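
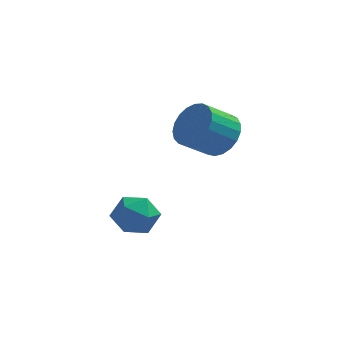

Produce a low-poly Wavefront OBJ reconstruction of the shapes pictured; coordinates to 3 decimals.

v 0.687 -1.565 -2.159
v 1.468 -1.348 -1.67
v 1.032 -3.052 -2.05
v 1.813 -2.835 -1.561
v 0.96 -2.704 -1.173
v 0.746 -1.785 -1.24
v 1.754 -2.615 -2.48
v 1.54 -1.696 -2.547
v 2.127 -1.997 -1.868
v 1.636 -2.052 -1.061
v 0.864 -2.348 -2.659
v 0.373 -2.403 -1.852
v 4.043 -0.735 1.548
v 4.73 -0.861 2.22
v 3.805 -1.511 3.045
v 3.117 -1.385 2.372
v 4.574 -0.504 2.326
v 3.648 -1.155 3.15
v 4.326 -0.188 2.297
v 3.4 -0.838 3.122
v 4.029 0.034 2.139
v 3.103 -0.616 2.963
v 3.734 0.123 1.878
v 2.808 -0.527 2.703
v 3.492 0.064 1.56
v 2.567 -0.587 2.385
v 3.346 -0.133 1.24
v 2.421 -0.784 2.065
v 3.321 -0.435 0.974
v 2.395 -1.086 1.798
v 3.42 -0.788 0.806
v 2.494 -1.439 1.631
v 3.627 -1.132 0.767
v 2.701 -1.783 1.592
v 3.905 -1.408 0.863
v 2.98 -2.058 1.687
v 4.208 -1.567 1.077
v 3.282 -2.217 1.901
v 4.482 -1.582 1.372
v 3.556 -2.232 2.197
v 4.68 -1.45 1.698
v 3.755 -2.101 2.523
v 4.768 -1.195 1.998
v 3.842 -1.846 2.823
f 1 12 6
f 1 6 2
f 1 2 8
f 1 8 11
f 1 11 12
f 2 6 10
f 6 12 5
f 12 11 3
f 11 8 7
f 8 2 9
f 4 10 5
f 4 5 3
f 4 3 7
f 4 7 9
f 4 9 10
f 5 10 6
f 3 5 12
f 7 3 11
f 9 7 8
f 10 9 2
f 14 13 17
f 14 17 15
f 15 17 18
f 15 18 16
f 17 13 19
f 17 19 18
f 18 19 20
f 18 20 16
f 19 13 21
f 19 21 20
f 20 21 22
f 20 22 16
f 21 13 23
f 21 23 22
f 22 23 24
f 22 24 16
f 23 13 25
f 23 25 24
f 24 25 26
f 24 26 16
f 25 13 27
f 25 27 26
f 26 27 28
f 26 28 16
f 27 13 29
f 27 29 28
f 28 29 30
f 28 30 16
f 29 13 31
f 29 31 30
f 30 31 32
f 30 32 16
f 31 13 33
f 31 33 32
f 32 33 34
f 32 34 16
f 33 13 35
f 33 35 34
f 34 35 36
f 34 36 16
f 35 13 37
f 35 37 36
f 36 37 38
f 36 38 16
f 37 13 39
f 37 39 38
f 38 39 40
f 38 40 16
f 39 13 41
f 39 41 40
f 40 41 42
f 40 42 16
f 41 13 43
f 41 43 42
f 42 43 44
f 42 44 16
f 43 13 14
f 43 14 44
f 44 14 15
f 44 15 16



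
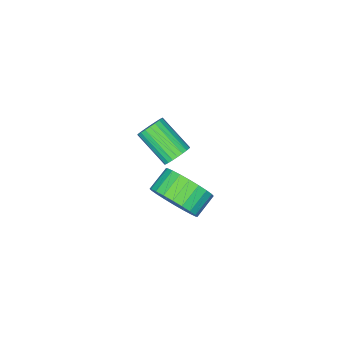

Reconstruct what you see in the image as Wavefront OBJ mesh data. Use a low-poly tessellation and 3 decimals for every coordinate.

v 1.774 3.265 2.233
v 2.329 3.39 2.345
v 2.441 2.081 3.258
v 1.886 1.955 3.147
v 2.225 3.499 2.514
v 2.336 2.19 3.427
v 2.052 3.572 2.64
v 2.163 2.263 3.553
v 1.836 3.598 2.704
v 1.948 2.289 3.617
v 1.611 3.574 2.696
v 1.723 2.265 3.61
v 1.411 3.502 2.618
v 1.523 2.193 3.532
v 1.266 3.394 2.482
v 1.378 2.085 3.395
v 1.199 3.267 2.307
v 1.31 1.958 3.22
v 1.219 3.139 2.122
v 1.331 1.83 3.035
v 1.324 3.03 1.953
v 1.435 1.721 2.866
v 1.497 2.957 1.827
v 1.608 1.648 2.74
v 1.712 2.931 1.763
v 1.824 1.622 2.676
v 1.937 2.955 1.77
v 2.049 1.646 2.684
v 2.137 3.027 1.848
v 2.249 1.718 2.762
v 2.282 3.135 1.985
v 2.394 1.826 2.898
v 2.35 3.262 2.16
v 2.461 1.953 3.073
v 1.352 2.618 -1.639
v 1.881 2.235 -0.778
v 0.937 2.14 -0.241
v 0.408 2.522 -1.101
v 1.884 2.649 -0.699
v 0.94 2.554 -0.162
v 1.806 3.058 -0.764
v 0.862 2.963 -0.226
v 1.659 3.4 -0.961
v 0.716 3.305 -0.424
v 1.465 3.623 -1.262
v 0.522 3.528 -0.724
v 1.254 3.693 -1.62
v 0.311 3.598 -1.082
v 1.058 3.599 -1.981
v 0.115 3.504 -1.443
v 0.907 3.356 -2.29
v -0.037 3.261 -1.752
v 0.823 3 -2.499
v -0.121 2.905 -1.962
v 0.82 2.586 -2.578
v -0.124 2.491 -2.041
v 0.898 2.177 -2.514
v -0.046 2.082 -1.976
v 1.044 1.835 -2.316
v 0.101 1.74 -1.779
v 1.238 1.612 -2.016
v 0.295 1.517 -1.478
v 1.449 1.542 -1.658
v 0.506 1.447 -1.12
v 1.645 1.636 -1.297
v 0.702 1.541 -0.759
v 1.797 1.879 -0.988
v 0.853 1.784 -0.45
f 2 1 5
f 2 5 3
f 3 5 6
f 3 6 4
f 5 1 7
f 5 7 6
f 6 7 8
f 6 8 4
f 7 1 9
f 7 9 8
f 8 9 10
f 8 10 4
f 9 1 11
f 9 11 10
f 10 11 12
f 10 12 4
f 11 1 13
f 11 13 12
f 12 13 14
f 12 14 4
f 13 1 15
f 13 15 14
f 14 15 16
f 14 16 4
f 15 1 17
f 15 17 16
f 16 17 18
f 16 18 4
f 17 1 19
f 17 19 18
f 18 19 20
f 18 20 4
f 19 1 21
f 19 21 20
f 20 21 22
f 20 22 4
f 21 1 23
f 21 23 22
f 22 23 24
f 22 24 4
f 23 1 25
f 23 25 24
f 24 25 26
f 24 26 4
f 25 1 27
f 25 27 26
f 26 27 28
f 26 28 4
f 27 1 29
f 27 29 28
f 28 29 30
f 28 30 4
f 29 1 31
f 29 31 30
f 30 31 32
f 30 32 4
f 31 1 33
f 31 33 32
f 32 33 34
f 32 34 4
f 33 1 2
f 33 2 34
f 34 2 3
f 34 3 4
f 36 35 39
f 36 39 37
f 37 39 40
f 37 40 38
f 39 35 41
f 39 41 40
f 40 41 42
f 40 42 38
f 41 35 43
f 41 43 42
f 42 43 44
f 42 44 38
f 43 35 45
f 43 45 44
f 44 45 46
f 44 46 38
f 45 35 47
f 45 47 46
f 46 47 48
f 46 48 38
f 47 35 49
f 47 49 48
f 48 49 50
f 48 50 38
f 49 35 51
f 49 51 50
f 50 51 52
f 50 52 38
f 51 35 53
f 51 53 52
f 52 53 54
f 52 54 38
f 53 35 55
f 53 55 54
f 54 55 56
f 54 56 38
f 55 35 57
f 55 57 56
f 56 57 58
f 56 58 38
f 57 35 59
f 57 59 58
f 58 59 60
f 58 60 38
f 59 35 61
f 59 61 60
f 60 61 62
f 60 62 38
f 61 35 63
f 61 63 62
f 62 63 64
f 62 64 38
f 63 35 65
f 63 65 64
f 64 65 66
f 64 66 38
f 65 35 67
f 65 67 66
f 66 67 68
f 66 68 38
f 67 35 36
f 67 36 68
f 68 36 37
f 68 37 38



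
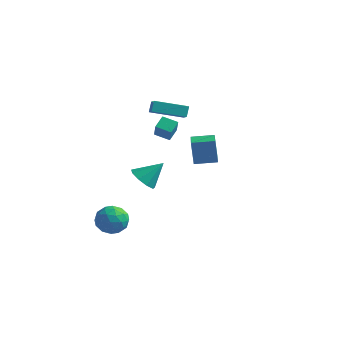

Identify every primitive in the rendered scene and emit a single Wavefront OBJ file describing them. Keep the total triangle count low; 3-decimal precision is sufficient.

v -1.649 1.896 0.86
v -1.672 2.743 1.333
v -0.675 2.093 0.554
v -0.697 2.94 1.027
v -1.203 1.32 1.913
v -1.225 2.167 2.386
v -0.228 1.517 1.607
v -0.251 2.364 2.08
v 3.831 -2.737 2.116
v 3.562 -2.606 3.678
v 3.151 -1.613 1.905
v 2.883 -1.482 3.467
v 4.977 -2.018 2.253
v 4.709 -1.887 3.815
v 4.298 -0.894 2.042
v 4.029 -0.763 3.604
v -1.567 0.455 -2.307
v -0.708 0.216 -2.759
v -0.673 1.365 -1.093
v -0.953 0.8 -3.017
v -1.486 1.223 -2.942
v -2.056 1.287 -2.57
v -2.397 0.961 -2.074
v -2.35 0.399 -1.688
v -1.936 -0.137 -1.59
v -1.35 -0.396 -1.828
v -0.865 -0.257 -2.29
v -1.96 -3.632 -3.159
v -1.203 -2.869 -3.292
v -0.777 -4.871 -3.528
v -0.02 -4.108 -3.661
v -0.418 -4.309 -2.674
v -1.15 -3.544 -2.446
v -0.83 -4.196 -4.374
v -1.562 -3.431 -4.146
v -0.505 -3.218 -4.043
v -0.25 -3.288 -2.992
v -1.73 -4.452 -3.828
v -1.475 -4.522 -2.777
v -1.685 -3.142 -3.193
v -0.295 -4.598 -3.627
v -0.529 -4.717 -3.047
v -0.084 -4.268 -3.125
v -1.654 -3.538 -2.696
v -1.209 -3.09 -2.774
v -0.748 -3.936 -2.411
v -0.771 -4.65 -4.046
v -0.326 -4.202 -4.124
v -1.896 -3.472 -3.695
v -1.451 -3.023 -3.773
v -1.232 -3.804 -4.409
v -0.83 -2.898 -3.712
v -0.135 -3.627 -3.929
v -0.611 -3.679 -4.348
v -1.041 -3.228 -4.214
v -0.68 -2.94 -3.095
v 0.015 -3.668 -3.312
v -0.219 -3.786 -2.732
v -0.649 -3.336 -2.598
v -0.27 -3.145 -3.536
v -1.995 -4.072 -3.508
v -1.3 -4.8 -3.725
v -1.331 -4.404 -4.222
v -1.761 -3.954 -4.088
v -1.845 -4.113 -2.891
v -1.15 -4.842 -3.108
v -0.939 -4.512 -2.606
v -1.369 -4.061 -2.472
v -1.71 -4.595 -3.284
v -2.89 3.303 1.82
v -2.329 2.714 2.292
v -2.989 3.752 2.499
v -2.428 3.163 2.97
v -1.152 4.517 1.27
v -0.591 3.928 1.741
v -1.251 4.966 1.948
v -0.69 4.377 2.42
f 2 4 1
f 5 2 1
f 1 4 3
f 3 5 1
f 2 8 4
f 6 2 5
f 6 8 2
f 4 8 3
f 7 5 3
f 3 8 7
f 7 6 5
f 8 6 7
f 10 12 9
f 13 10 9
f 9 12 11
f 11 13 9
f 10 16 12
f 14 10 13
f 14 16 10
f 12 16 11
f 15 13 11
f 11 16 15
f 15 14 13
f 16 14 15
f 18 17 20
f 18 20 19
f 20 17 21
f 20 21 19
f 21 17 22
f 21 22 19
f 22 17 23
f 22 23 19
f 23 17 24
f 23 24 19
f 24 17 25
f 24 25 19
f 25 17 26
f 25 26 19
f 26 17 27
f 26 27 19
f 27 17 18
f 27 18 19
f 28 65 44
f 65 39 68
f 44 68 33
f 65 68 44
f 28 44 40
f 44 33 45
f 40 45 29
f 44 45 40
f 28 40 49
f 40 29 50
f 49 50 35
f 40 50 49
f 28 49 61
f 49 35 64
f 61 64 38
f 49 64 61
f 28 61 65
f 61 38 69
f 65 69 39
f 61 69 65
f 29 45 56
f 45 33 59
f 56 59 37
f 45 59 56
f 33 68 46
f 68 39 67
f 46 67 32
f 68 67 46
f 39 69 66
f 69 38 62
f 66 62 30
f 69 62 66
f 38 64 63
f 64 35 51
f 63 51 34
f 64 51 63
f 35 50 55
f 50 29 52
f 55 52 36
f 50 52 55
f 31 57 43
f 57 37 58
f 43 58 32
f 57 58 43
f 31 43 41
f 43 32 42
f 41 42 30
f 43 42 41
f 31 41 48
f 41 30 47
f 48 47 34
f 41 47 48
f 31 48 53
f 48 34 54
f 53 54 36
f 48 54 53
f 31 53 57
f 53 36 60
f 57 60 37
f 53 60 57
f 32 58 46
f 58 37 59
f 46 59 33
f 58 59 46
f 30 42 66
f 42 32 67
f 66 67 39
f 42 67 66
f 34 47 63
f 47 30 62
f 63 62 38
f 47 62 63
f 36 54 55
f 54 34 51
f 55 51 35
f 54 51 55
f 37 60 56
f 60 36 52
f 56 52 29
f 60 52 56
f 71 73 70
f 74 71 70
f 70 73 72
f 72 74 70
f 71 77 73
f 75 71 74
f 75 77 71
f 73 77 72
f 76 74 72
f 72 77 76
f 76 75 74
f 77 75 76



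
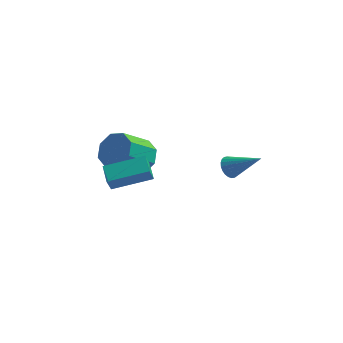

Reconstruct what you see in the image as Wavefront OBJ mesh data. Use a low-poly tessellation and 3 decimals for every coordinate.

v -1.881 -2.381 2.718
v -2.02 -2.701 3.471
v -2.193 -1.487 3.04
v -2.332 -1.807 3.793
v -0.048 -1.933 3.247
v -0.187 -2.253 4
v -0.36 -1.039 3.569
v -0.499 -1.359 4.322
v -1.295 2.481 1.129
v -0.956 3.065 1.906
v -2.006 2.104 3.088
v -2.345 1.519 2.311
v -1.605 3.359 1.569
v -2.655 2.398 2.75
v -2.072 3.138 0.974
v -3.122 2.177 2.155
v -2.085 2.532 0.47
v -3.134 1.571 1.651
v -1.634 1.896 0.352
v -2.684 0.935 1.534
v -0.985 1.602 0.69
v -2.035 0.641 1.871
v -0.518 1.823 1.285
v -1.568 0.862 2.466
v -0.506 2.429 1.789
v -1.555 1.468 2.97
v 2.997 1.429 1.665
v 3.359 1.374 1.165
v 4.463 0.991 2.775
v 3.388 1.608 1.219
v 3.358 1.815 1.341
v 3.273 1.963 1.512
v 3.145 2.03 1.706
v 2.996 2.005 1.895
v 2.846 1.893 2.048
v 2.719 1.71 2.143
v 2.635 1.485 2.166
v 2.606 1.251 2.112
v 2.636 1.044 1.99
v 2.721 0.896 1.819
v 2.848 0.829 1.624
v 2.998 0.853 1.436
v 3.148 0.965 1.283
v 3.274 1.148 1.187
f 2 4 1
f 5 2 1
f 1 4 3
f 3 5 1
f 2 8 4
f 6 2 5
f 6 8 2
f 4 8 3
f 7 5 3
f 3 8 7
f 7 6 5
f 8 6 7
f 10 9 13
f 10 13 11
f 11 13 14
f 11 14 12
f 13 9 15
f 13 15 14
f 14 15 16
f 14 16 12
f 15 9 17
f 15 17 16
f 16 17 18
f 16 18 12
f 17 9 19
f 17 19 18
f 18 19 20
f 18 20 12
f 19 9 21
f 19 21 20
f 20 21 22
f 20 22 12
f 21 9 23
f 21 23 22
f 22 23 24
f 22 24 12
f 23 9 25
f 23 25 24
f 24 25 26
f 24 26 12
f 25 9 10
f 25 10 26
f 26 10 11
f 26 11 12
f 28 27 30
f 28 30 29
f 30 27 31
f 30 31 29
f 31 27 32
f 31 32 29
f 32 27 33
f 32 33 29
f 33 27 34
f 33 34 29
f 34 27 35
f 34 35 29
f 35 27 36
f 35 36 29
f 36 27 37
f 36 37 29
f 37 27 38
f 37 38 29
f 38 27 39
f 38 39 29
f 39 27 40
f 39 40 29
f 40 27 41
f 40 41 29
f 41 27 42
f 41 42 29
f 42 27 43
f 42 43 29
f 43 27 44
f 43 44 29
f 44 27 28
f 44 28 29



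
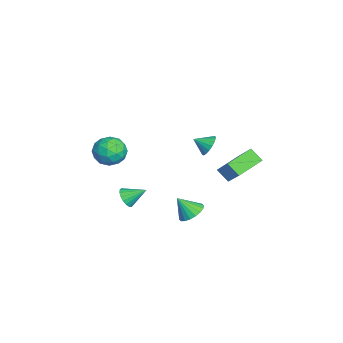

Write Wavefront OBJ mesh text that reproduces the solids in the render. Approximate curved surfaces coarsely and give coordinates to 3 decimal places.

v 3.434 1.028 -0.748
v 3.929 0.431 -1.119
v 3.286 0.212 0.368
v 4.183 0.645 -0.928
v 4.288 0.936 -0.702
v 4.223 1.244 -0.485
v 4.003 1.51 -0.32
v 3.67 1.68 -0.24
v 3.29 1.721 -0.26
v 2.938 1.625 -0.377
v 2.685 1.41 -0.567
v 2.58 1.12 -0.793
v 2.644 0.811 -1.011
v 2.865 0.546 -1.176
v 3.198 0.375 -1.256
v 3.578 0.334 -1.236
v 0.426 -2.646 2.36
v 1.231 -2.774 3.073
v 0.249 -4.386 2.247
v 1.054 -4.514 2.96
v 0.106 -4.101 3.282
v 0.215 -3.026 3.352
v 1.265 -4.134 1.968
v 1.374 -3.059 2.038
v 1.749 -3.694 2.831
v 1.033 -3.674 3.643
v 0.447 -3.486 1.677
v -0.269 -3.466 2.489
v 0.844 -2.557 2.727
v 0.636 -4.603 2.593
v 0.079 -4.36 2.783
v 0.552 -4.435 3.202
v 0.247 -2.706 2.89
v 0.72 -2.781 3.31
v 0.059 -3.561 3.432
v 0.76 -4.379 2.01
v 1.233 -4.454 2.43
v 0.928 -2.725 2.118
v 1.401 -2.8 2.537
v 1.421 -3.599 1.888
v 1.622 -3.173 3.004
v 1.518 -4.196 2.937
v 1.642 -3.972 2.354
v 1.706 -3.34 2.395
v 1.201 -3.162 3.481
v 1.097 -4.184 3.414
v 0.539 -3.942 3.603
v 0.604 -3.31 3.644
v 1.505 -3.702 3.338
v 0.383 -2.976 1.906
v 0.279 -3.998 1.839
v 0.876 -3.85 1.676
v 0.941 -3.218 1.717
v -0.038 -2.964 2.383
v -0.142 -3.987 2.316
v -0.226 -3.82 2.925
v -0.162 -3.188 2.966
v -0.025 -3.458 1.982
v -2.149 2.189 1.147
v -1.881 1.802 0.513
v -2.231 1.271 1.673
v -1.586 1.877 0.69
v -1.403 2.013 0.957
v -1.368 2.185 1.262
v -1.487 2.357 1.544
v -1.738 2.496 1.748
v -2.07 2.574 1.833
v -2.418 2.576 1.782
v -2.713 2.501 1.605
v -2.896 2.364 1.338
v -2.931 2.192 1.033
v -2.812 2.02 0.751
v -2.561 1.881 0.547
v -2.229 1.803 0.462
v 2.928 -2.637 0.197
v 3.411 -2.943 0.618
v 3.032 -1.503 0.903
v 3.588 -2.817 0.388
v 3.634 -2.655 0.121
v 3.54 -2.489 -0.131
v 3.325 -2.353 -0.318
v 3.031 -2.273 -0.404
v 2.717 -2.265 -0.37
v 2.445 -2.331 -0.224
v 2.268 -2.457 0.006
v 2.222 -2.62 0.273
v 2.316 -2.785 0.525
v 2.531 -2.921 0.712
v 2.825 -3.001 0.798
v 3.139 -3.009 0.764
v 1.739 2.507 1.665
v 3.196 3.034 3.17
v 0.697 3.86 2.201
v 2.154 4.387 3.706
v 2.206 3.133 0.994
v 3.663 3.66 2.499
v 1.164 4.486 1.53
v 2.621 5.013 3.035
f 2 1 4
f 2 4 3
f 4 1 5
f 4 5 3
f 5 1 6
f 5 6 3
f 6 1 7
f 6 7 3
f 7 1 8
f 7 8 3
f 8 1 9
f 8 9 3
f 9 1 10
f 9 10 3
f 10 1 11
f 10 11 3
f 11 1 12
f 11 12 3
f 12 1 13
f 12 13 3
f 13 1 14
f 13 14 3
f 14 1 15
f 14 15 3
f 15 1 16
f 15 16 3
f 16 1 2
f 16 2 3
f 17 54 33
f 54 28 57
f 33 57 22
f 54 57 33
f 17 33 29
f 33 22 34
f 29 34 18
f 33 34 29
f 17 29 38
f 29 18 39
f 38 39 24
f 29 39 38
f 17 38 50
f 38 24 53
f 50 53 27
f 38 53 50
f 17 50 54
f 50 27 58
f 54 58 28
f 50 58 54
f 18 34 45
f 34 22 48
f 45 48 26
f 34 48 45
f 22 57 35
f 57 28 56
f 35 56 21
f 57 56 35
f 28 58 55
f 58 27 51
f 55 51 19
f 58 51 55
f 27 53 52
f 53 24 40
f 52 40 23
f 53 40 52
f 24 39 44
f 39 18 41
f 44 41 25
f 39 41 44
f 20 46 32
f 46 26 47
f 32 47 21
f 46 47 32
f 20 32 30
f 32 21 31
f 30 31 19
f 32 31 30
f 20 30 37
f 30 19 36
f 37 36 23
f 30 36 37
f 20 37 42
f 37 23 43
f 42 43 25
f 37 43 42
f 20 42 46
f 42 25 49
f 46 49 26
f 42 49 46
f 21 47 35
f 47 26 48
f 35 48 22
f 47 48 35
f 19 31 55
f 31 21 56
f 55 56 28
f 31 56 55
f 23 36 52
f 36 19 51
f 52 51 27
f 36 51 52
f 25 43 44
f 43 23 40
f 44 40 24
f 43 40 44
f 26 49 45
f 49 25 41
f 45 41 18
f 49 41 45
f 60 59 62
f 60 62 61
f 62 59 63
f 62 63 61
f 63 59 64
f 63 64 61
f 64 59 65
f 64 65 61
f 65 59 66
f 65 66 61
f 66 59 67
f 66 67 61
f 67 59 68
f 67 68 61
f 68 59 69
f 68 69 61
f 69 59 70
f 69 70 61
f 70 59 71
f 70 71 61
f 71 59 72
f 71 72 61
f 72 59 73
f 72 73 61
f 73 59 74
f 73 74 61
f 74 59 60
f 74 60 61
f 76 75 78
f 76 78 77
f 78 75 79
f 78 79 77
f 79 75 80
f 79 80 77
f 80 75 81
f 80 81 77
f 81 75 82
f 81 82 77
f 82 75 83
f 82 83 77
f 83 75 84
f 83 84 77
f 84 75 85
f 84 85 77
f 85 75 86
f 85 86 77
f 86 75 87
f 86 87 77
f 87 75 88
f 87 88 77
f 88 75 89
f 88 89 77
f 89 75 90
f 89 90 77
f 90 75 76
f 90 76 77
f 92 94 91
f 95 92 91
f 91 94 93
f 93 95 91
f 92 98 94
f 96 92 95
f 96 98 92
f 94 98 93
f 97 95 93
f 93 98 97
f 97 96 95
f 98 96 97



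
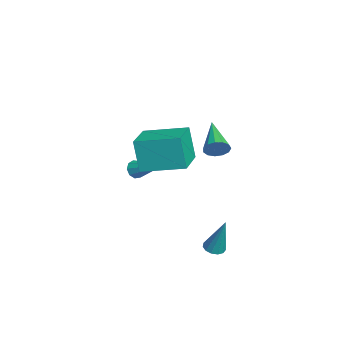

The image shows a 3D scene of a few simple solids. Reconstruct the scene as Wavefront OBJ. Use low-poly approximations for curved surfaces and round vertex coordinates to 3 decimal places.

v -1.678 -0.448 -1.935
v -2.1 -0.683 -0.243
v -1.068 1.557 -1.505
v -1.491 1.323 0.187
v 0.151 -1.083 -1.567
v -0.272 -1.317 0.125
v 0.76 0.923 -1.137
v 0.338 0.688 0.555
v 2.995 1.853 -4.866
v 3.47 1.653 -4.936
v 3.445 2.267 -3.014
v 3.489 1.937 -5.005
v 3.352 2.195 -5.029
v 3.101 2.344 -5.001
v 2.817 2.337 -4.931
v 2.589 2.177 -4.84
v 2.49 1.914 -4.757
v 2.552 1.631 -4.709
v 2.754 1.419 -4.711
v 3.033 1.345 -4.762
v 3.3 1.432 -4.846
v -3.016 -0.96 -3.293
v -2.76 -1.377 -3.089
v -1.764 0.3 -2.287
v -2.607 -1.278 -3.403
v -2.645 -1.031 -3.665
v -2.857 -0.75 -3.753
v -3.143 -0.567 -3.625
v -3.37 -0.568 -3.342
v -3.43 -0.752 -3.036
v -3.297 -1.033 -2.85
v -3.032 -1.28 -2.871
v 3.636 1.83 1.672
v 3.851 2.047 2.189
v 1.944 1.85 2.368
v 3.775 2.315 1.997
v 3.656 2.429 1.702
v 3.53 2.353 1.398
v 3.437 2.111 1.181
v 3.408 1.78 1.119
v 3.452 1.464 1.234
v 3.554 1.265 1.487
v 3.682 1.245 1.799
v 3.795 1.411 2.071
v 3.859 1.71 2.216
f 2 4 1
f 5 2 1
f 1 4 3
f 3 5 1
f 2 8 4
f 6 2 5
f 6 8 2
f 4 8 3
f 7 5 3
f 3 8 7
f 7 6 5
f 8 6 7
f 10 9 12
f 10 12 11
f 12 9 13
f 12 13 11
f 13 9 14
f 13 14 11
f 14 9 15
f 14 15 11
f 15 9 16
f 15 16 11
f 16 9 17
f 16 17 11
f 17 9 18
f 17 18 11
f 18 9 19
f 18 19 11
f 19 9 20
f 19 20 11
f 20 9 21
f 20 21 11
f 21 9 10
f 21 10 11
f 23 22 25
f 23 25 24
f 25 22 26
f 25 26 24
f 26 22 27
f 26 27 24
f 27 22 28
f 27 28 24
f 28 22 29
f 28 29 24
f 29 22 30
f 29 30 24
f 30 22 31
f 30 31 24
f 31 22 32
f 31 32 24
f 32 22 23
f 32 23 24
f 34 33 36
f 34 36 35
f 36 33 37
f 36 37 35
f 37 33 38
f 37 38 35
f 38 33 39
f 38 39 35
f 39 33 40
f 39 40 35
f 40 33 41
f 40 41 35
f 41 33 42
f 41 42 35
f 42 33 43
f 42 43 35
f 43 33 44
f 43 44 35
f 44 33 45
f 44 45 35
f 45 33 34
f 45 34 35



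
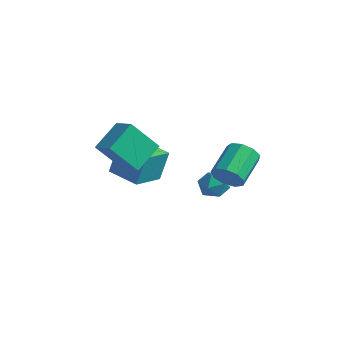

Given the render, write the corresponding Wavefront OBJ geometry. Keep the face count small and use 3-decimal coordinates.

v 1.525 0.361 -0.578
v 2.094 0.279 -0.096
v 1.744 1.718 0.56
v 1.175 1.799 0.078
v 2.257 0.513 -0.523
v 1.907 1.952 0.134
v 2.078 0.676 -0.975
v 1.728 2.115 -0.318
v 1.64 0.691 -1.242
v 1.29 2.13 -0.585
v 1.148 0.552 -1.198
v 0.799 1.991 -0.541
v 0.833 0.323 -0.865
v 0.483 1.762 -0.208
v 0.841 0.112 -0.397
v 0.491 1.551 0.26
v 1.169 0.017 -0.015
v 0.82 1.456 0.642
v 1.664 0.083 0.104
v 1.314 1.522 0.761
v -4.605 -0.09 -2.707
v -4.475 0.372 -1.233
v -4.659 1.457 -3.187
v -4.529 1.919 -1.713
v -3.051 -0.079 -2.847
v -2.921 0.383 -1.373
v -3.105 1.468 -3.327
v -2.975 1.93 -1.853
v -1.238 2.44 -2.582
v -0.91 2.807 -3.157
v -0.45 1.513 -2.723
v -0.122 1.88 -3.298
v -0.05 2.142 -2.592
v -0.537 2.715 -2.505
v -0.823 1.605 -3.375
v -1.31 2.178 -3.288
v -0.653 2.29 -3.648
v -0.175 2.623 -3.163
v -1.185 1.697 -2.717
v -0.707 2.03 -2.232
v -3.635 -1.918 0.143
v -3.701 -0.539 0.911
v -2.825 -1.106 -1.245
v -2.891 0.273 -0.476
v -2.609 -2.133 0.616
v -2.675 -0.754 1.385
v -1.799 -1.321 -0.771
v -1.865 0.058 -0.003
f 2 1 5
f 2 5 3
f 3 5 6
f 3 6 4
f 5 1 7
f 5 7 6
f 6 7 8
f 6 8 4
f 7 1 9
f 7 9 8
f 8 9 10
f 8 10 4
f 9 1 11
f 9 11 10
f 10 11 12
f 10 12 4
f 11 1 13
f 11 13 12
f 12 13 14
f 12 14 4
f 13 1 15
f 13 15 14
f 14 15 16
f 14 16 4
f 15 1 17
f 15 17 16
f 16 17 18
f 16 18 4
f 17 1 19
f 17 19 18
f 18 19 20
f 18 20 4
f 19 1 2
f 19 2 20
f 20 2 3
f 20 3 4
f 22 24 21
f 25 22 21
f 21 24 23
f 23 25 21
f 22 28 24
f 26 22 25
f 26 28 22
f 24 28 23
f 27 25 23
f 23 28 27
f 27 26 25
f 28 26 27
f 29 40 34
f 29 34 30
f 29 30 36
f 29 36 39
f 29 39 40
f 30 34 38
f 34 40 33
f 40 39 31
f 39 36 35
f 36 30 37
f 32 38 33
f 32 33 31
f 32 31 35
f 32 35 37
f 32 37 38
f 33 38 34
f 31 33 40
f 35 31 39
f 37 35 36
f 38 37 30
f 42 44 41
f 45 42 41
f 41 44 43
f 43 45 41
f 42 48 44
f 46 42 45
f 46 48 42
f 44 48 43
f 47 45 43
f 43 48 47
f 47 46 45
f 48 46 47



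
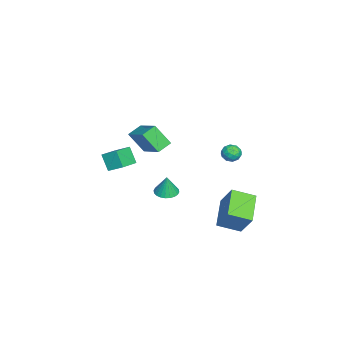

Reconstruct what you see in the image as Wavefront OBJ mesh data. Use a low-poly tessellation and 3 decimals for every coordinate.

v 2.265 4.218 -2.906
v 2.502 2.842 -2.358
v 0.438 4.238 -2.067
v 0.675 2.861 -1.519
v 2.945 4.919 -1.441
v 3.182 3.542 -0.893
v 1.118 4.938 -0.602
v 1.355 3.562 -0.054
v -3.255 -4.74 -0.791
v -3.02 -3.807 -0.236
v -4.594 -4.154 -1.209
v -4.359 -3.222 -0.654
v -2.721 -4.258 -1.826
v -2.486 -3.326 -1.271
v -4.06 -3.673 -2.244
v -3.825 -2.74 -1.689
v -1.099 -0.525 -2.204
v -0.399 -0.779 -2.288
v -0.921 -0.475 -0.876
v -0.357 -0.49 -2.305
v -0.428 -0.206 -2.306
v -0.601 0.029 -2.291
v -0.85 0.18 -2.263
v -1.137 0.224 -2.226
v -1.418 0.154 -2.186
v -1.651 -0.019 -2.148
v -1.799 -0.27 -2.119
v -1.841 -0.559 -2.103
v -1.771 -0.843 -2.102
v -1.597 -1.078 -2.116
v -1.348 -1.229 -2.144
v -1.061 -1.273 -2.181
v -0.78 -1.203 -2.221
v -0.547 -1.03 -2.259
v -2.663 -2.268 2.317
v -1.102 -1.173 3.33
v -2.502 -1.323 1.048
v -0.941 -0.228 2.062
v -1.979 -2.892 1.938
v -0.418 -1.797 2.952
v -1.818 -1.947 0.67
v -0.257 -0.852 1.683
v -0.609 3.452 2.38
v -0.325 3.917 2.041
v 0.125 2.783 2.079
v 0.409 3.248 1.74
v 0.413 3.271 2.381
v -0.041 3.684 2.567
v -0.159 3.016 1.553
v -0.613 3.429 1.739
v -0.047 3.647 1.53
v 0.306 3.804 2.041
v -0.506 2.896 2.079
v -0.153 3.053 2.59
v -0.531 3.743 2.237
v 0.331 2.957 1.883
v 0.334 2.97 2.26
v 0.501 3.243 2.06
v -0.364 3.607 2.546
v -0.197 3.88 2.346
v 0.236 3.5 2.546
v -0.003 2.82 1.774
v 0.164 3.093 1.574
v -0.701 3.457 2.06
v -0.534 3.73 1.86
v -0.436 3.2 1.574
v -0.201 3.857 1.737
v 0.23 3.464 1.56
v -0.104 3.328 1.45
v -0.37 3.571 1.56
v 0.007 3.95 2.037
v 0.438 3.557 1.86
v 0.44 3.571 2.237
v 0.174 3.814 2.347
v 0.17 3.791 1.737
v -0.638 3.143 2.26
v -0.207 2.75 2.083
v -0.374 2.886 1.773
v -0.64 3.129 1.883
v -0.43 3.236 2.56
v 0.001 2.843 2.383
v 0.17 3.129 2.56
v -0.096 3.372 2.67
v -0.37 2.909 2.383
f 2 4 1
f 5 2 1
f 1 4 3
f 3 5 1
f 2 8 4
f 6 2 5
f 6 8 2
f 4 8 3
f 7 5 3
f 3 8 7
f 7 6 5
f 8 6 7
f 10 12 9
f 13 10 9
f 9 12 11
f 11 13 9
f 10 16 12
f 14 10 13
f 14 16 10
f 12 16 11
f 15 13 11
f 11 16 15
f 15 14 13
f 16 14 15
f 18 17 20
f 18 20 19
f 20 17 21
f 20 21 19
f 21 17 22
f 21 22 19
f 22 17 23
f 22 23 19
f 23 17 24
f 23 24 19
f 24 17 25
f 24 25 19
f 25 17 26
f 25 26 19
f 26 17 27
f 26 27 19
f 27 17 28
f 27 28 19
f 28 17 29
f 28 29 19
f 29 17 30
f 29 30 19
f 30 17 31
f 30 31 19
f 31 17 32
f 31 32 19
f 32 17 33
f 32 33 19
f 33 17 34
f 33 34 19
f 34 17 18
f 34 18 19
f 36 38 35
f 39 36 35
f 35 38 37
f 37 39 35
f 36 42 38
f 40 36 39
f 40 42 36
f 38 42 37
f 41 39 37
f 37 42 41
f 41 40 39
f 42 40 41
f 43 80 59
f 80 54 83
f 59 83 48
f 80 83 59
f 43 59 55
f 59 48 60
f 55 60 44
f 59 60 55
f 43 55 64
f 55 44 65
f 64 65 50
f 55 65 64
f 43 64 76
f 64 50 79
f 76 79 53
f 64 79 76
f 43 76 80
f 76 53 84
f 80 84 54
f 76 84 80
f 44 60 71
f 60 48 74
f 71 74 52
f 60 74 71
f 48 83 61
f 83 54 82
f 61 82 47
f 83 82 61
f 54 84 81
f 84 53 77
f 81 77 45
f 84 77 81
f 53 79 78
f 79 50 66
f 78 66 49
f 79 66 78
f 50 65 70
f 65 44 67
f 70 67 51
f 65 67 70
f 46 72 58
f 72 52 73
f 58 73 47
f 72 73 58
f 46 58 56
f 58 47 57
f 56 57 45
f 58 57 56
f 46 56 63
f 56 45 62
f 63 62 49
f 56 62 63
f 46 63 68
f 63 49 69
f 68 69 51
f 63 69 68
f 46 68 72
f 68 51 75
f 72 75 52
f 68 75 72
f 47 73 61
f 73 52 74
f 61 74 48
f 73 74 61
f 45 57 81
f 57 47 82
f 81 82 54
f 57 82 81
f 49 62 78
f 62 45 77
f 78 77 53
f 62 77 78
f 51 69 70
f 69 49 66
f 70 66 50
f 69 66 70
f 52 75 71
f 75 51 67
f 71 67 44
f 75 67 71



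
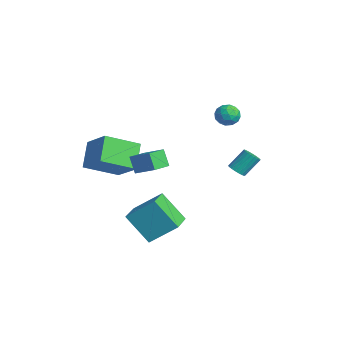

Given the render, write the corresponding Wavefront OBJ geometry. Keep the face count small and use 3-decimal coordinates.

v -1.33 2.804 0.602
v -0.649 3.063 0.805
v -1.371 2.117 1.615
v -0.69 2.376 1.818
v -1.289 2.839 1.825
v -1.263 3.264 1.199
v -0.757 1.916 1.221
v -0.731 2.341 0.595
v -0.294 2.515 1.188
v -0.623 3.085 1.561
v -1.397 2.095 0.859
v -1.726 2.665 1.232
v -0.986 2.994 0.614
v -1.034 2.186 1.806
v -1.386 2.458 1.81
v -0.985 2.611 1.929
v -1.347 3.112 0.846
v -0.947 3.264 0.966
v -1.323 3.133 1.565
v -1.073 1.916 1.454
v -0.673 2.068 1.574
v -1.035 2.569 0.491
v -0.634 2.722 0.61
v -0.697 2.047 0.855
v -0.377 2.824 0.959
v -0.401 2.42 1.555
v -0.44 2.15 1.203
v -0.426 2.399 0.835
v -0.57 3.159 1.178
v -0.594 2.756 1.774
v -0.946 3.028 1.778
v -0.932 3.277 1.41
v -0.362 2.837 1.403
v -1.426 2.424 0.646
v -1.45 2.021 1.242
v -1.088 1.903 1.01
v -1.074 2.152 0.642
v -1.619 2.76 0.865
v -1.643 2.356 1.461
v -1.594 2.781 1.585
v -1.58 3.03 1.217
v -1.658 2.343 1.017
v -2.949 -2.965 -3.349
v -3.077 -4.947 -2.404
v -4.083 -2.304 -2.118
v -4.211 -4.287 -1.172
v -1.369 -2.493 -2.148
v -1.497 -4.476 -1.202
v -2.503 -1.833 -0.916
v -2.631 -3.815 0.029
v 2.101 1.832 -1.304
v 2.35 1.471 -0.973
v 2.308 2.367 0.036
v 2.059 2.728 -0.296
v 2.528 1.582 -1.064
v 2.486 2.478 -0.056
v 2.632 1.736 -1.197
v 2.59 2.633 -0.188
v 2.644 1.907 -1.348
v 2.602 2.803 -0.34
v 2.562 2.065 -1.492
v 2.52 2.961 -0.484
v 2.401 2.183 -1.604
v 2.359 3.079 -0.595
v 2.188 2.24 -1.663
v 2.145 3.136 -0.655
v 1.959 2.226 -1.661
v 1.917 3.122 -0.652
v 1.755 2.144 -1.596
v 1.713 3.041 -0.588
v 1.611 2.009 -1.482
v 1.569 2.905 -0.473
v 1.552 1.842 -1.336
v 1.51 2.739 -0.328
v 1.588 1.674 -1.186
v 1.546 2.571 -0.177
v 1.712 1.533 -1.055
v 1.67 2.43 -0.047
v 1.904 1.444 -0.968
v 1.861 2.341 0.041
v 2.129 1.422 -0.939
v 2.087 2.318 0.07
v 1.151 -3.561 -3.567
v 1.769 -2.198 -2.366
v 2.17 -2.66 -5.114
v 2.788 -1.296 -3.913
v 2.532 -4.504 -3.207
v 3.15 -3.14 -2.006
v 3.551 -3.602 -4.754
v 4.169 -2.239 -3.553
v 3.793 -4.405 0.673
v 3.268 -4.503 1.612
v 3.093 -3.371 0.391
v 2.568 -3.469 1.329
v 4.652 -3.671 1.231
v 4.127 -3.769 2.169
v 3.952 -2.637 0.948
v 3.427 -2.735 1.887
f 1 38 17
f 38 12 41
f 17 41 6
f 38 41 17
f 1 17 13
f 17 6 18
f 13 18 2
f 17 18 13
f 1 13 22
f 13 2 23
f 22 23 8
f 13 23 22
f 1 22 34
f 22 8 37
f 34 37 11
f 22 37 34
f 1 34 38
f 34 11 42
f 38 42 12
f 34 42 38
f 2 18 29
f 18 6 32
f 29 32 10
f 18 32 29
f 6 41 19
f 41 12 40
f 19 40 5
f 41 40 19
f 12 42 39
f 42 11 35
f 39 35 3
f 42 35 39
f 11 37 36
f 37 8 24
f 36 24 7
f 37 24 36
f 8 23 28
f 23 2 25
f 28 25 9
f 23 25 28
f 4 30 16
f 30 10 31
f 16 31 5
f 30 31 16
f 4 16 14
f 16 5 15
f 14 15 3
f 16 15 14
f 4 14 21
f 14 3 20
f 21 20 7
f 14 20 21
f 4 21 26
f 21 7 27
f 26 27 9
f 21 27 26
f 4 26 30
f 26 9 33
f 30 33 10
f 26 33 30
f 5 31 19
f 31 10 32
f 19 32 6
f 31 32 19
f 3 15 39
f 15 5 40
f 39 40 12
f 15 40 39
f 7 20 36
f 20 3 35
f 36 35 11
f 20 35 36
f 9 27 28
f 27 7 24
f 28 24 8
f 27 24 28
f 10 33 29
f 33 9 25
f 29 25 2
f 33 25 29
f 44 46 43
f 47 44 43
f 43 46 45
f 45 47 43
f 44 50 46
f 48 44 47
f 48 50 44
f 46 50 45
f 49 47 45
f 45 50 49
f 49 48 47
f 50 48 49
f 52 51 55
f 52 55 53
f 53 55 56
f 53 56 54
f 55 51 57
f 55 57 56
f 56 57 58
f 56 58 54
f 57 51 59
f 57 59 58
f 58 59 60
f 58 60 54
f 59 51 61
f 59 61 60
f 60 61 62
f 60 62 54
f 61 51 63
f 61 63 62
f 62 63 64
f 62 64 54
f 63 51 65
f 63 65 64
f 64 65 66
f 64 66 54
f 65 51 67
f 65 67 66
f 66 67 68
f 66 68 54
f 67 51 69
f 67 69 68
f 68 69 70
f 68 70 54
f 69 51 71
f 69 71 70
f 70 71 72
f 70 72 54
f 71 51 73
f 71 73 72
f 72 73 74
f 72 74 54
f 73 51 75
f 73 75 74
f 74 75 76
f 74 76 54
f 75 51 77
f 75 77 76
f 76 77 78
f 76 78 54
f 77 51 79
f 77 79 78
f 78 79 80
f 78 80 54
f 79 51 81
f 79 81 80
f 80 81 82
f 80 82 54
f 81 51 52
f 81 52 82
f 82 52 53
f 82 53 54
f 84 86 83
f 87 84 83
f 83 86 85
f 85 87 83
f 84 90 86
f 88 84 87
f 88 90 84
f 86 90 85
f 89 87 85
f 85 90 89
f 89 88 87
f 90 88 89
f 92 94 91
f 95 92 91
f 91 94 93
f 93 95 91
f 92 98 94
f 96 92 95
f 96 98 92
f 94 98 93
f 97 95 93
f 93 98 97
f 97 96 95
f 98 96 97



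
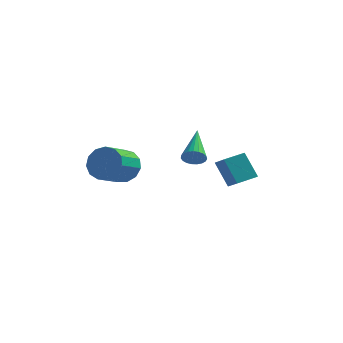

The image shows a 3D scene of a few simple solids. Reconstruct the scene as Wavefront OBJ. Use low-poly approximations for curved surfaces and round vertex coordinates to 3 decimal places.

v -1.547 -0.511 3.492
v -1.189 -0.28 4.204
v -1.496 -1.457 4.741
v -1.853 -1.689 4.028
v -1.638 -0.15 4.233
v -1.944 -1.327 4.77
v -2.057 -0.134 4.027
v -2.364 -1.312 4.564
v -2.315 -0.239 3.651
v -2.621 -1.417 4.187
v -2.328 -0.43 3.224
v -2.635 -1.608 3.761
v -2.094 -0.646 2.882
v -2.4 -1.824 3.419
v -1.686 -0.82 2.734
v -1.992 -1.998 3.271
v -1.233 -0.896 2.826
v -1.54 -2.074 3.363
v -0.881 -0.849 3.13
v -1.187 -2.027 3.666
v -0.739 -0.695 3.548
v -1.046 -1.873 4.085
v -0.855 -0.483 3.949
v -1.161 -1.661 4.485
v 1.41 3.562 1.279
v 0.751 3.823 2.428
v 2.046 4.294 1.477
v 1.387 4.556 2.626
v 2.013 2.904 1.774
v 1.354 3.166 2.923
v 2.649 3.637 1.972
v 1.99 3.898 3.121
v 0.354 2.374 3.167
v 0.781 2.3 3.473
v -0.054 3.946 4.113
v 0.863 2.421 3.308
v 0.857 2.534 3.119
v 0.765 2.619 2.938
v 0.601 2.661 2.796
v 0.395 2.654 2.719
v 0.182 2.599 2.719
v -0.002 2.504 2.796
v -0.124 2.388 2.938
v -0.163 2.268 3.119
v -0.113 2.167 3.308
v 0.018 2.102 3.473
v 0.207 2.084 3.585
v 0.422 2.116 3.625
v 0.624 2.192 3.585
f 2 1 5
f 2 5 3
f 3 5 6
f 3 6 4
f 5 1 7
f 5 7 6
f 6 7 8
f 6 8 4
f 7 1 9
f 7 9 8
f 8 9 10
f 8 10 4
f 9 1 11
f 9 11 10
f 10 11 12
f 10 12 4
f 11 1 13
f 11 13 12
f 12 13 14
f 12 14 4
f 13 1 15
f 13 15 14
f 14 15 16
f 14 16 4
f 15 1 17
f 15 17 16
f 16 17 18
f 16 18 4
f 17 1 19
f 17 19 18
f 18 19 20
f 18 20 4
f 19 1 21
f 19 21 20
f 20 21 22
f 20 22 4
f 21 1 23
f 21 23 22
f 22 23 24
f 22 24 4
f 23 1 2
f 23 2 24
f 24 2 3
f 24 3 4
f 26 28 25
f 29 26 25
f 25 28 27
f 27 29 25
f 26 32 28
f 30 26 29
f 30 32 26
f 28 32 27
f 31 29 27
f 27 32 31
f 31 30 29
f 32 30 31
f 34 33 36
f 34 36 35
f 36 33 37
f 36 37 35
f 37 33 38
f 37 38 35
f 38 33 39
f 38 39 35
f 39 33 40
f 39 40 35
f 40 33 41
f 40 41 35
f 41 33 42
f 41 42 35
f 42 33 43
f 42 43 35
f 43 33 44
f 43 44 35
f 44 33 45
f 44 45 35
f 45 33 46
f 45 46 35
f 46 33 47
f 46 47 35
f 47 33 48
f 47 48 35
f 48 33 49
f 48 49 35
f 49 33 34
f 49 34 35



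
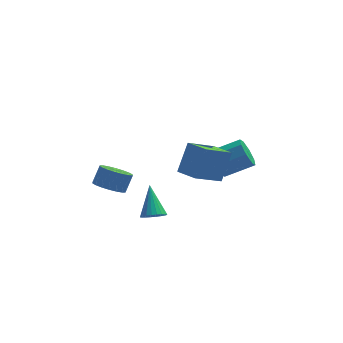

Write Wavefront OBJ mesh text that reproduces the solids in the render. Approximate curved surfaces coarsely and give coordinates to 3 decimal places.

v 2.521 2.078 -1.932
v 2.939 1.563 -2.733
v 4.776 1.646 -1.829
v 4.359 2.162 -1.028
v 2.954 2.352 -2.837
v 4.792 2.435 -1.933
v 2.716 2.981 -2.411
v 4.554 3.064 -1.507
v 2.364 3.081 -1.705
v 4.201 3.164 -0.8
v 2.104 2.594 -1.131
v 3.941 2.677 -0.227
v 2.088 1.805 -1.027
v 3.926 1.888 -0.123
v 2.326 1.176 -1.453
v 4.164 1.259 -0.549
v 2.679 1.076 -2.16
v 4.516 1.159 -1.255
v -4.034 -0.411 -1.786
v -3.091 -0.799 -1.991
v -2.623 -0.216 -0.94
v -3.566 0.171 -0.734
v -3.088 -0.394 -2.217
v -2.619 0.188 -1.165
v -3.272 0.007 -2.357
v -2.803 0.589 -1.305
v -3.607 0.325 -2.384
v -3.138 0.907 -1.332
v -4.027 0.497 -2.292
v -3.558 1.079 -1.241
v -4.448 0.49 -2.1
v -3.979 1.072 -1.049
v -4.787 0.304 -1.846
v -4.318 0.886 -0.795
v -4.977 -0.024 -1.58
v -4.509 0.559 -0.529
v -4.981 -0.428 -1.355
v -4.512 0.154 -0.303
v -4.797 -0.829 -1.215
v -4.328 -0.247 -0.163
v -4.462 -1.147 -1.188
v -3.993 -0.565 -0.136
v -4.042 -1.319 -1.279
v -3.573 -0.737 -0.228
v -3.621 -1.312 -1.471
v -3.152 -0.73 -0.42
v -3.282 -1.126 -1.725
v -2.813 -0.544 -0.674
v -0.175 -2.441 1
v 0.487 -1.511 2.762
v 1.419 -1.459 -0.117
v 2.081 -0.529 1.645
v 0.739 -3.611 1.275
v 1.401 -2.681 3.037
v 2.333 -2.629 0.158
v 2.995 -1.699 1.92
v -1.533 -2.177 -3.089
v -0.75 -2.03 -3.165
v -1.667 -0.643 -1.531
v -0.87 -1.83 -3.373
v -1.091 -1.683 -3.537
v -1.379 -1.611 -3.633
v -1.691 -1.625 -3.646
v -1.978 -1.723 -3.574
v -2.198 -1.89 -3.428
v -2.316 -2.101 -3.231
v -2.315 -2.323 -3.012
v -2.195 -2.523 -2.805
v -1.975 -2.671 -2.64
v -1.686 -2.743 -2.545
v -1.375 -2.729 -2.531
v -1.087 -2.631 -2.603
v -0.868 -2.464 -2.749
v -0.749 -2.253 -2.946
f 2 1 5
f 2 5 3
f 3 5 6
f 3 6 4
f 5 1 7
f 5 7 6
f 6 7 8
f 6 8 4
f 7 1 9
f 7 9 8
f 8 9 10
f 8 10 4
f 9 1 11
f 9 11 10
f 10 11 12
f 10 12 4
f 11 1 13
f 11 13 12
f 12 13 14
f 12 14 4
f 13 1 15
f 13 15 14
f 14 15 16
f 14 16 4
f 15 1 17
f 15 17 16
f 16 17 18
f 16 18 4
f 17 1 2
f 17 2 18
f 18 2 3
f 18 3 4
f 20 19 23
f 20 23 21
f 21 23 24
f 21 24 22
f 23 19 25
f 23 25 24
f 24 25 26
f 24 26 22
f 25 19 27
f 25 27 26
f 26 27 28
f 26 28 22
f 27 19 29
f 27 29 28
f 28 29 30
f 28 30 22
f 29 19 31
f 29 31 30
f 30 31 32
f 30 32 22
f 31 19 33
f 31 33 32
f 32 33 34
f 32 34 22
f 33 19 35
f 33 35 34
f 34 35 36
f 34 36 22
f 35 19 37
f 35 37 36
f 36 37 38
f 36 38 22
f 37 19 39
f 37 39 38
f 38 39 40
f 38 40 22
f 39 19 41
f 39 41 40
f 40 41 42
f 40 42 22
f 41 19 43
f 41 43 42
f 42 43 44
f 42 44 22
f 43 19 45
f 43 45 44
f 44 45 46
f 44 46 22
f 45 19 47
f 45 47 46
f 46 47 48
f 46 48 22
f 47 19 20
f 47 20 48
f 48 20 21
f 48 21 22
f 50 52 49
f 53 50 49
f 49 52 51
f 51 53 49
f 50 56 52
f 54 50 53
f 54 56 50
f 52 56 51
f 55 53 51
f 51 56 55
f 55 54 53
f 56 54 55
f 58 57 60
f 58 60 59
f 60 57 61
f 60 61 59
f 61 57 62
f 61 62 59
f 62 57 63
f 62 63 59
f 63 57 64
f 63 64 59
f 64 57 65
f 64 65 59
f 65 57 66
f 65 66 59
f 66 57 67
f 66 67 59
f 67 57 68
f 67 68 59
f 68 57 69
f 68 69 59
f 69 57 70
f 69 70 59
f 70 57 71
f 70 71 59
f 71 57 72
f 71 72 59
f 72 57 73
f 72 73 59
f 73 57 74
f 73 74 59
f 74 57 58
f 74 58 59



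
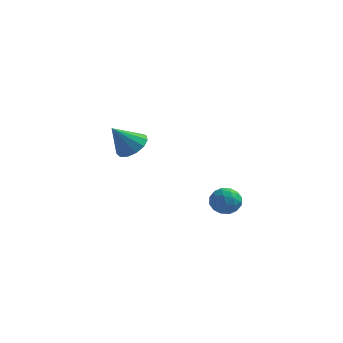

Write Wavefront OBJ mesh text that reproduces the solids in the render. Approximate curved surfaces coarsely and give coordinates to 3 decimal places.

v -2.496 2.421 -3.169
v -1.829 2.001 -2.943
v -3.224 1.899 -1.991
v -1.797 2.414 -2.74
v -1.987 2.83 -2.672
v -2.338 3.116 -2.763
v -2.74 3.182 -2.982
v -3.063 3.006 -3.261
v -3.207 2.644 -3.51
v -3.125 2.212 -3.651
v -2.843 1.846 -3.639
v -2.451 1.663 -3.477
v -2.073 1.72 -3.218
v 2.524 -2.436 -3.043
v 3.175 -2.307 -3.246
v 2.825 -3.473 -2.734
v 3.476 -3.344 -2.937
v 3.216 -3.021 -2.38
v 3.03 -2.381 -2.571
v 2.97 -3.399 -3.409
v 2.784 -2.759 -3.6
v 3.451 -2.903 -3.472
v 3.603 -2.669 -2.837
v 2.397 -3.111 -3.143
v 2.549 -2.877 -2.508
v 2.823 -2.281 -3.172
v 3.177 -3.499 -2.808
v 3.024 -3.31 -2.481
v 3.407 -3.234 -2.601
v 2.738 -2.324 -2.775
v 3.12 -2.248 -2.894
v 3.145 -2.668 -2.386
v 2.88 -3.532 -3.086
v 3.262 -3.456 -3.205
v 2.593 -2.546 -3.379
v 2.976 -2.47 -3.499
v 2.855 -3.112 -3.594
v 3.368 -2.555 -3.424
v 3.545 -3.164 -3.242
v 3.247 -3.197 -3.519
v 3.138 -2.82 -3.632
v 3.457 -2.418 -3.05
v 3.634 -3.027 -2.869
v 3.481 -2.837 -2.541
v 3.372 -2.461 -2.654
v 3.619 -2.768 -3.183
v 2.366 -2.753 -3.111
v 2.543 -3.362 -2.93
v 2.628 -3.319 -3.326
v 2.519 -2.943 -3.439
v 2.455 -2.616 -2.738
v 2.632 -3.225 -2.556
v 2.862 -2.96 -2.348
v 2.753 -2.583 -2.461
v 2.381 -3.012 -2.797
f 2 1 4
f 2 4 3
f 4 1 5
f 4 5 3
f 5 1 6
f 5 6 3
f 6 1 7
f 6 7 3
f 7 1 8
f 7 8 3
f 8 1 9
f 8 9 3
f 9 1 10
f 9 10 3
f 10 1 11
f 10 11 3
f 11 1 12
f 11 12 3
f 12 1 13
f 12 13 3
f 13 1 2
f 13 2 3
f 14 51 30
f 51 25 54
f 30 54 19
f 51 54 30
f 14 30 26
f 30 19 31
f 26 31 15
f 30 31 26
f 14 26 35
f 26 15 36
f 35 36 21
f 26 36 35
f 14 35 47
f 35 21 50
f 47 50 24
f 35 50 47
f 14 47 51
f 47 24 55
f 51 55 25
f 47 55 51
f 15 31 42
f 31 19 45
f 42 45 23
f 31 45 42
f 19 54 32
f 54 25 53
f 32 53 18
f 54 53 32
f 25 55 52
f 55 24 48
f 52 48 16
f 55 48 52
f 24 50 49
f 50 21 37
f 49 37 20
f 50 37 49
f 21 36 41
f 36 15 38
f 41 38 22
f 36 38 41
f 17 43 29
f 43 23 44
f 29 44 18
f 43 44 29
f 17 29 27
f 29 18 28
f 27 28 16
f 29 28 27
f 17 27 34
f 27 16 33
f 34 33 20
f 27 33 34
f 17 34 39
f 34 20 40
f 39 40 22
f 34 40 39
f 17 39 43
f 39 22 46
f 43 46 23
f 39 46 43
f 18 44 32
f 44 23 45
f 32 45 19
f 44 45 32
f 16 28 52
f 28 18 53
f 52 53 25
f 28 53 52
f 20 33 49
f 33 16 48
f 49 48 24
f 33 48 49
f 22 40 41
f 40 20 37
f 41 37 21
f 40 37 41
f 23 46 42
f 46 22 38
f 42 38 15
f 46 38 42



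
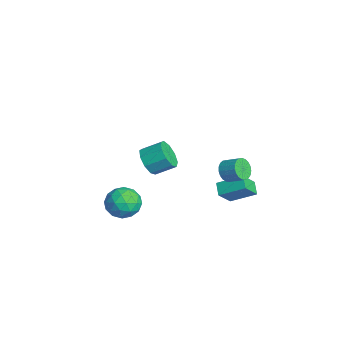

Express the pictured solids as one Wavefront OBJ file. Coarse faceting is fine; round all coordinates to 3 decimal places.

v -3.85 -0.402 -2.979
v -2.975 -0.782 -2.714
v -2.675 0.382 -2.036
v -3.55 0.762 -2.301
v -2.916 -0.454 -3.303
v -2.616 0.71 -2.626
v -3.294 -0.102 -3.741
v -2.994 1.062 -3.063
v -3.932 0.11 -3.822
v -3.632 1.274 -3.144
v -4.532 0.082 -3.509
v -4.231 1.246 -2.831
v -4.813 -0.172 -2.947
v -4.512 0.992 -2.27
v -4.643 -0.534 -2.401
v -4.342 0.63 -1.723
v -4.102 -0.834 -2.125
v -3.802 0.33 -1.447
v -3.444 -0.932 -2.248
v -3.143 0.232 -1.571
v 3.132 2.369 0.621
v 3.544 2.406 0.043
v 4.179 3.109 0.542
v 3.768 3.071 1.119
v 3.347 2.621 -0.007
v 3.982 3.323 0.491
v 3.113 2.791 0.05
v 3.748 3.493 0.549
v 2.882 2.889 0.207
v 3.518 3.591 0.705
v 2.695 2.896 0.435
v 3.33 3.599 0.933
v 2.583 2.813 0.695
v 3.219 3.515 1.193
v 2.567 2.653 0.943
v 3.202 3.355 1.441
v 2.648 2.443 1.134
v 3.283 3.146 1.632
v 2.812 2.221 1.237
v 3.448 2.923 1.735
v 3.033 2.024 1.234
v 3.668 2.727 1.732
v 3.27 1.887 1.124
v 3.905 2.59 1.622
v 3.484 1.834 0.928
v 4.119 2.536 1.426
v 3.636 1.872 0.678
v 4.272 2.574 1.176
v 3.702 1.997 0.419
v 4.338 2.699 0.917
v 3.669 2.186 0.194
v 4.305 2.888 0.692
v 0.465 -1.755 -2.631
v 1.149 -2.381 -2.051
v 0.131 -3.119 -3.709
v 0.815 -3.745 -3.129
v -0.133 -3.42 -2.691
v 0.074 -2.577 -2.025
v 1.206 -2.923 -3.735
v 1.413 -2.08 -3.069
v 1.607 -3.103 -2.733
v 0.779 -3.41 -2.088
v 0.501 -2.09 -3.672
v -0.327 -2.397 -3.027
v 0.836 -1.949 -2.247
v 0.444 -3.551 -3.513
v -0.114 -3.36 -3.256
v 0.288 -3.728 -2.915
v 0.204 -2.064 -2.231
v 0.606 -2.432 -1.891
v -0.147 -3.042 -2.266
v 0.674 -3.068 -3.869
v 1.076 -3.436 -3.529
v 0.992 -1.772 -2.845
v 1.394 -2.14 -2.504
v 1.427 -2.458 -3.494
v 1.508 -2.741 -2.307
v 1.311 -3.542 -2.94
v 1.542 -3.059 -3.296
v 1.663 -2.564 -2.905
v 1.021 -2.921 -1.928
v 0.825 -3.722 -2.561
v 0.268 -3.531 -2.303
v 0.389 -3.036 -1.912
v 1.291 -3.345 -2.328
v 0.455 -1.778 -3.199
v 0.259 -2.579 -3.832
v 0.891 -2.464 -3.848
v 1.012 -1.969 -3.457
v -0.031 -1.958 -2.82
v -0.228 -2.759 -3.453
v -0.383 -2.936 -2.855
v -0.262 -2.441 -2.464
v -0.011 -2.155 -3.432
v 0.324 3.197 -2.963
v 0.9 4.538 -2.192
v 1.086 3.131 -3.418
v 1.662 4.472 -2.648
v 0.858 2.388 -1.952
v 1.434 3.729 -1.182
v 1.62 2.322 -2.408
v 2.196 3.663 -1.637
f 2 1 5
f 2 5 3
f 3 5 6
f 3 6 4
f 5 1 7
f 5 7 6
f 6 7 8
f 6 8 4
f 7 1 9
f 7 9 8
f 8 9 10
f 8 10 4
f 9 1 11
f 9 11 10
f 10 11 12
f 10 12 4
f 11 1 13
f 11 13 12
f 12 13 14
f 12 14 4
f 13 1 15
f 13 15 14
f 14 15 16
f 14 16 4
f 15 1 17
f 15 17 16
f 16 17 18
f 16 18 4
f 17 1 19
f 17 19 18
f 18 19 20
f 18 20 4
f 19 1 2
f 19 2 20
f 20 2 3
f 20 3 4
f 22 21 25
f 22 25 23
f 23 25 26
f 23 26 24
f 25 21 27
f 25 27 26
f 26 27 28
f 26 28 24
f 27 21 29
f 27 29 28
f 28 29 30
f 28 30 24
f 29 21 31
f 29 31 30
f 30 31 32
f 30 32 24
f 31 21 33
f 31 33 32
f 32 33 34
f 32 34 24
f 33 21 35
f 33 35 34
f 34 35 36
f 34 36 24
f 35 21 37
f 35 37 36
f 36 37 38
f 36 38 24
f 37 21 39
f 37 39 38
f 38 39 40
f 38 40 24
f 39 21 41
f 39 41 40
f 40 41 42
f 40 42 24
f 41 21 43
f 41 43 42
f 42 43 44
f 42 44 24
f 43 21 45
f 43 45 44
f 44 45 46
f 44 46 24
f 45 21 47
f 45 47 46
f 46 47 48
f 46 48 24
f 47 21 49
f 47 49 48
f 48 49 50
f 48 50 24
f 49 21 51
f 49 51 50
f 50 51 52
f 50 52 24
f 51 21 22
f 51 22 52
f 52 22 23
f 52 23 24
f 53 90 69
f 90 64 93
f 69 93 58
f 90 93 69
f 53 69 65
f 69 58 70
f 65 70 54
f 69 70 65
f 53 65 74
f 65 54 75
f 74 75 60
f 65 75 74
f 53 74 86
f 74 60 89
f 86 89 63
f 74 89 86
f 53 86 90
f 86 63 94
f 90 94 64
f 86 94 90
f 54 70 81
f 70 58 84
f 81 84 62
f 70 84 81
f 58 93 71
f 93 64 92
f 71 92 57
f 93 92 71
f 64 94 91
f 94 63 87
f 91 87 55
f 94 87 91
f 63 89 88
f 89 60 76
f 88 76 59
f 89 76 88
f 60 75 80
f 75 54 77
f 80 77 61
f 75 77 80
f 56 82 68
f 82 62 83
f 68 83 57
f 82 83 68
f 56 68 66
f 68 57 67
f 66 67 55
f 68 67 66
f 56 66 73
f 66 55 72
f 73 72 59
f 66 72 73
f 56 73 78
f 73 59 79
f 78 79 61
f 73 79 78
f 56 78 82
f 78 61 85
f 82 85 62
f 78 85 82
f 57 83 71
f 83 62 84
f 71 84 58
f 83 84 71
f 55 67 91
f 67 57 92
f 91 92 64
f 67 92 91
f 59 72 88
f 72 55 87
f 88 87 63
f 72 87 88
f 61 79 80
f 79 59 76
f 80 76 60
f 79 76 80
f 62 85 81
f 85 61 77
f 81 77 54
f 85 77 81
f 96 98 95
f 99 96 95
f 95 98 97
f 97 99 95
f 96 102 98
f 100 96 99
f 100 102 96
f 98 102 97
f 101 99 97
f 97 102 101
f 101 100 99
f 102 100 101



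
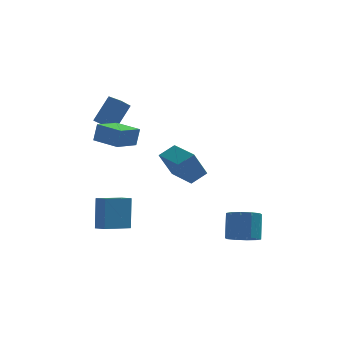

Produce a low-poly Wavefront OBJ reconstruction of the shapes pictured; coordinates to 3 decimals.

v 0.608 0.035 -0.812
v -0.147 -0.553 0.875
v -0.495 1.748 -0.709
v -1.25 1.159 0.978
v 1.51 0.581 -0.218
v 0.755 -0.008 1.469
v 0.407 2.293 -0.115
v -0.348 1.705 1.572
v 3.407 -4.106 -3.375
v 4.393 -4.046 -3.451
v 4.458 -3.174 -1.9
v 3.473 -3.234 -1.825
v 4.152 -3.551 -3.718
v 4.217 -2.679 -2.168
v 3.627 -3.268 -3.855
v 3.692 -2.397 -2.305
v 3.018 -3.305 -3.809
v 3.083 -2.434 -2.258
v 2.558 -3.648 -3.597
v 2.623 -2.777 -2.046
v 2.422 -4.166 -3.3
v 2.487 -3.294 -1.749
v 2.663 -4.661 -3.032
v 2.728 -3.789 -1.482
v 3.188 -4.943 -2.895
v 3.253 -4.072 -1.345
v 3.797 -4.906 -2.942
v 3.862 -4.035 -1.391
v 4.257 -4.563 -3.154
v 4.322 -3.692 -1.603
v -3.77 3.072 2.335
v -4.244 1.366 3.286
v -4.5 3.41 2.577
v -4.975 1.704 3.528
v -2.905 3.756 3.992
v -3.38 2.05 4.943
v -3.636 4.094 4.234
v -4.11 2.388 5.185
v -4.701 -3.769 -2.712
v -4.67 -3.066 -0.712
v -3.292 -2.674 -3.118
v -3.262 -1.971 -1.118
v -4.158 -4.389 -2.502
v -4.128 -3.686 -0.502
v -2.75 -3.294 -2.908
v -2.719 -2.591 -0.908
v -3.499 -2.213 2.874
v -3.285 -2.08 4.037
v -4.851 -1.14 3.001
v -4.637 -1.008 4.164
v -2.483 -0.892 2.536
v -2.269 -0.76 3.699
v -3.835 0.18 2.663
v -3.621 0.313 3.826
f 2 4 1
f 5 2 1
f 1 4 3
f 3 5 1
f 2 8 4
f 6 2 5
f 6 8 2
f 4 8 3
f 7 5 3
f 3 8 7
f 7 6 5
f 8 6 7
f 10 9 13
f 10 13 11
f 11 13 14
f 11 14 12
f 13 9 15
f 13 15 14
f 14 15 16
f 14 16 12
f 15 9 17
f 15 17 16
f 16 17 18
f 16 18 12
f 17 9 19
f 17 19 18
f 18 19 20
f 18 20 12
f 19 9 21
f 19 21 20
f 20 21 22
f 20 22 12
f 21 9 23
f 21 23 22
f 22 23 24
f 22 24 12
f 23 9 25
f 23 25 24
f 24 25 26
f 24 26 12
f 25 9 27
f 25 27 26
f 26 27 28
f 26 28 12
f 27 9 29
f 27 29 28
f 28 29 30
f 28 30 12
f 29 9 10
f 29 10 30
f 30 10 11
f 30 11 12
f 32 34 31
f 35 32 31
f 31 34 33
f 33 35 31
f 32 38 34
f 36 32 35
f 36 38 32
f 34 38 33
f 37 35 33
f 33 38 37
f 37 36 35
f 38 36 37
f 40 42 39
f 43 40 39
f 39 42 41
f 41 43 39
f 40 46 42
f 44 40 43
f 44 46 40
f 42 46 41
f 45 43 41
f 41 46 45
f 45 44 43
f 46 44 45
f 48 50 47
f 51 48 47
f 47 50 49
f 49 51 47
f 48 54 50
f 52 48 51
f 52 54 48
f 50 54 49
f 53 51 49
f 49 54 53
f 53 52 51
f 54 52 53



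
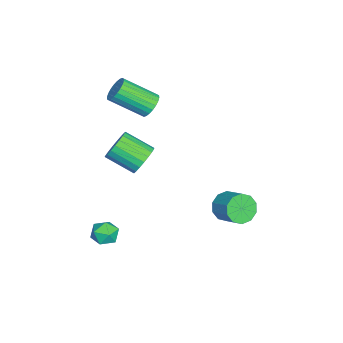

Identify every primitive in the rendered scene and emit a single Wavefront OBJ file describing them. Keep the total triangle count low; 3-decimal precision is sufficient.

v -0.287 2.214 -4.084
v 0.418 1.867 -4.543
v 1.272 2.72 -3.874
v 0.567 3.066 -3.416
v 0.216 2.301 -4.838
v 1.07 3.154 -4.169
v -0.179 2.701 -4.845
v 0.675 3.554 -4.176
v -0.615 2.916 -4.562
v 0.24 3.769 -3.893
v -0.925 2.862 -4.096
v -0.071 3.715 -3.427
v -0.992 2.56 -3.626
v -0.138 3.413 -2.957
v -0.79 2.126 -3.331
v 0.064 2.979 -2.662
v -0.395 1.726 -3.324
v 0.459 2.579 -2.655
v 0.04 1.511 -3.607
v 0.895 2.364 -2.938
v 0.351 1.565 -4.073
v 1.205 2.418 -3.404
v 3.163 -2.666 -3.473
v 3.663 -2.752 -4.091
v 2.997 -3.948 -3.429
v 3.497 -4.034 -4.047
v 3.776 -3.797 -3.337
v 3.879 -3.005 -3.364
v 2.781 -3.695 -4.156
v 2.884 -2.903 -4.183
v 3.426 -3.388 -4.513
v 4.042 -3.451 -4.007
v 2.618 -3.249 -3.513
v 3.234 -3.312 -3.007
v -3.538 -2.204 0.653
v -3.199 -2.578 0.058
v -3.044 -4.37 1.272
v -3.382 -3.996 1.867
v -2.957 -2.46 0.2
v -2.802 -4.253 1.414
v -2.803 -2.304 0.411
v -2.648 -4.096 1.625
v -2.761 -2.133 0.659
v -2.606 -3.925 1.873
v -2.837 -1.972 0.906
v -2.682 -3.764 2.12
v -3.02 -1.847 1.114
v -2.865 -3.639 2.328
v -3.282 -1.776 1.253
v -3.126 -3.568 2.466
v -3.582 -1.77 1.3
v -3.427 -3.562 2.513
v -3.876 -1.83 1.248
v -3.721 -3.622 2.462
v -4.118 -1.947 1.106
v -3.963 -3.74 2.32
v -4.272 -2.104 0.895
v -4.117 -3.896 2.109
v -4.314 -2.275 0.647
v -4.159 -4.067 1.861
v -4.238 -2.436 0.4
v -4.083 -4.228 1.614
v -4.055 -2.561 0.192
v -3.9 -4.353 1.406
v -3.794 -2.632 0.054
v -3.638 -4.424 1.267
v -3.493 -2.638 0.007
v -3.338 -4.43 1.22
v -2.745 -2.449 -3.169
v -2.282 -2.917 -3.854
v -2.592 -4.48 -2.995
v -3.055 -4.011 -2.311
v -1.991 -2.835 -3.6
v -2.301 -4.398 -2.741
v -1.83 -2.686 -3.271
v -2.141 -4.249 -2.412
v -1.828 -2.496 -2.924
v -2.139 -4.059 -2.066
v -1.984 -2.298 -2.62
v -2.295 -3.861 -1.762
v -2.272 -2.126 -2.411
v -2.582 -3.689 -1.553
v -2.641 -2.01 -2.333
v -2.952 -3.573 -1.475
v -3.029 -1.969 -2.4
v -3.339 -3.532 -1.541
v -3.367 -2.012 -2.599
v -3.677 -3.575 -1.741
v -3.597 -2.13 -2.897
v -3.908 -3.693 -2.039
v -3.681 -2.303 -3.243
v -3.991 -3.866 -2.384
v -3.602 -2.501 -3.575
v -3.913 -4.064 -2.717
v -3.375 -2.69 -3.838
v -3.686 -4.253 -2.979
v -3.039 -2.838 -3.984
v -3.35 -4.401 -3.126
v -2.653 -2.918 -3.99
v -2.963 -4.481 -3.132
f 2 1 5
f 2 5 3
f 3 5 6
f 3 6 4
f 5 1 7
f 5 7 6
f 6 7 8
f 6 8 4
f 7 1 9
f 7 9 8
f 8 9 10
f 8 10 4
f 9 1 11
f 9 11 10
f 10 11 12
f 10 12 4
f 11 1 13
f 11 13 12
f 12 13 14
f 12 14 4
f 13 1 15
f 13 15 14
f 14 15 16
f 14 16 4
f 15 1 17
f 15 17 16
f 16 17 18
f 16 18 4
f 17 1 19
f 17 19 18
f 18 19 20
f 18 20 4
f 19 1 21
f 19 21 20
f 20 21 22
f 20 22 4
f 21 1 2
f 21 2 22
f 22 2 3
f 22 3 4
f 23 34 28
f 23 28 24
f 23 24 30
f 23 30 33
f 23 33 34
f 24 28 32
f 28 34 27
f 34 33 25
f 33 30 29
f 30 24 31
f 26 32 27
f 26 27 25
f 26 25 29
f 26 29 31
f 26 31 32
f 27 32 28
f 25 27 34
f 29 25 33
f 31 29 30
f 32 31 24
f 36 35 39
f 36 39 37
f 37 39 40
f 37 40 38
f 39 35 41
f 39 41 40
f 40 41 42
f 40 42 38
f 41 35 43
f 41 43 42
f 42 43 44
f 42 44 38
f 43 35 45
f 43 45 44
f 44 45 46
f 44 46 38
f 45 35 47
f 45 47 46
f 46 47 48
f 46 48 38
f 47 35 49
f 47 49 48
f 48 49 50
f 48 50 38
f 49 35 51
f 49 51 50
f 50 51 52
f 50 52 38
f 51 35 53
f 51 53 52
f 52 53 54
f 52 54 38
f 53 35 55
f 53 55 54
f 54 55 56
f 54 56 38
f 55 35 57
f 55 57 56
f 56 57 58
f 56 58 38
f 57 35 59
f 57 59 58
f 58 59 60
f 58 60 38
f 59 35 61
f 59 61 60
f 60 61 62
f 60 62 38
f 61 35 63
f 61 63 62
f 62 63 64
f 62 64 38
f 63 35 65
f 63 65 64
f 64 65 66
f 64 66 38
f 65 35 67
f 65 67 66
f 66 67 68
f 66 68 38
f 67 35 36
f 67 36 68
f 68 36 37
f 68 37 38
f 70 69 73
f 70 73 71
f 71 73 74
f 71 74 72
f 73 69 75
f 73 75 74
f 74 75 76
f 74 76 72
f 75 69 77
f 75 77 76
f 76 77 78
f 76 78 72
f 77 69 79
f 77 79 78
f 78 79 80
f 78 80 72
f 79 69 81
f 79 81 80
f 80 81 82
f 80 82 72
f 81 69 83
f 81 83 82
f 82 83 84
f 82 84 72
f 83 69 85
f 83 85 84
f 84 85 86
f 84 86 72
f 85 69 87
f 85 87 86
f 86 87 88
f 86 88 72
f 87 69 89
f 87 89 88
f 88 89 90
f 88 90 72
f 89 69 91
f 89 91 90
f 90 91 92
f 90 92 72
f 91 69 93
f 91 93 92
f 92 93 94
f 92 94 72
f 93 69 95
f 93 95 94
f 94 95 96
f 94 96 72
f 95 69 97
f 95 97 96
f 96 97 98
f 96 98 72
f 97 69 99
f 97 99 98
f 98 99 100
f 98 100 72
f 99 69 70
f 99 70 100
f 100 70 71
f 100 71 72



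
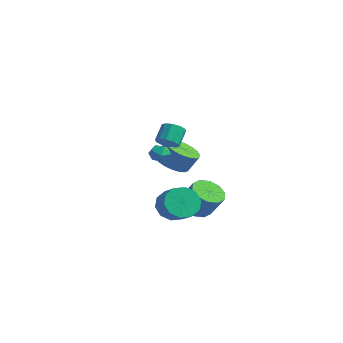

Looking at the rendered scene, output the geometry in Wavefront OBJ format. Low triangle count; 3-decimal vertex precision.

v -2.273 1.985 -3.783
v -1.613 1.353 -4.189
v -0.666 1.503 -2.883
v -1.327 2.135 -2.477
v -1.461 1.926 -4.364
v -0.515 2.077 -3.058
v -1.62 2.522 -4.318
v -0.674 2.672 -3.011
v -2.029 2.912 -4.067
v -1.082 3.062 -2.76
v -2.53 2.948 -3.708
v -1.584 3.098 -2.401
v -2.934 2.617 -3.377
v -1.987 2.767 -2.071
v -3.085 2.043 -3.202
v -2.139 2.194 -1.896
v -2.926 1.448 -3.249
v -1.98 1.598 -1.942
v -2.518 1.058 -3.5
v -1.571 1.208 -2.193
v -2.016 1.022 -3.859
v -1.07 1.172 -2.552
v -0.585 -0.851 -2.534
v -0.064 -0.699 -3.41
v 1.046 -0.997 -2.801
v 0.525 -1.149 -1.926
v -0.087 -0.146 -3.096
v 1.022 -0.443 -2.488
v -0.301 0.138 -2.568
v 0.809 -0.159 -1.959
v -0.623 0.044 -2.027
v 0.487 -0.253 -1.418
v -0.93 -0.392 -1.679
v 0.18 -0.689 -1.071
v -1.106 -1.003 -1.659
v 0.004 -1.301 -1.05
v -1.082 -1.557 -1.972
v 0.027 -1.854 -1.364
v -0.869 -1.841 -2.501
v 0.241 -2.138 -1.892
v -0.547 -1.747 -3.042
v 0.563 -2.044 -2.433
v -0.24 -1.311 -3.389
v 0.87 -1.608 -2.781
v -2.211 -0.177 -0.066
v -2.029 -0.479 0.482
v -3.111 0.119 0.398
v -2.929 -0.183 0.946
v -2.616 0.355 0.751
v -2.06 0.172 0.464
v -3.08 -0.532 0.416
v -2.524 -0.715 0.129
v -2.566 -0.699 0.78
v -2.279 -0.151 0.987
v -2.861 -0.209 -0.107
v -2.574 0.339 0.1
v -3.589 1.435 -0.85
v -2.838 1.938 -1.385
v -2.36 2.328 -0.344
v -3.111 1.825 0.19
v -3.149 2.243 -1.356
v -2.67 2.633 -0.316
v -3.536 2.408 -1.24
v -3.058 2.799 -0.2
v -3.933 2.405 -1.057
v -3.454 2.796 -0.016
v -4.269 2.235 -0.837
v -3.791 2.625 0.203
v -4.489 1.926 -0.621
v -4.01 2.316 0.42
v -4.553 1.532 -0.443
v -4.074 1.922 0.597
v -4.45 1.121 -0.336
v -3.971 1.512 0.704
v -4.198 0.765 -0.318
v -3.719 1.155 0.722
v -3.842 0.524 -0.392
v -3.363 0.915 0.648
v -3.441 0.441 -0.545
v -2.962 0.831 0.495
v -3.066 0.53 -0.751
v -2.588 0.92 0.289
v -2.782 0.775 -0.974
v -2.303 1.165 0.066
v -2.637 1.134 -1.176
v -2.159 1.525 -0.135
v -2.657 1.545 -1.321
v -2.178 1.936 -0.28
v 1.978 -3.32 3.052
v 2.357 -2.87 2.826
v 2.061 -2.211 3.642
v 1.682 -2.66 3.868
v 2.007 -2.826 2.663
v 1.711 -2.166 3.478
v 1.645 -2.97 2.648
v 1.349 -2.31 3.463
v 1.411 -3.247 2.788
v 1.115 -2.588 3.603
v 1.393 -3.553 3.028
v 1.097 -2.893 3.844
v 1.599 -3.769 3.278
v 1.303 -3.11 4.094
v 1.949 -3.814 3.442
v 1.653 -3.154 4.257
v 2.311 -3.67 3.457
v 2.015 -3.01 4.272
v 2.545 -3.392 3.317
v 2.249 -2.733 4.132
v 2.563 -3.087 3.076
v 2.267 -2.427 3.892
f 2 1 5
f 2 5 3
f 3 5 6
f 3 6 4
f 5 1 7
f 5 7 6
f 6 7 8
f 6 8 4
f 7 1 9
f 7 9 8
f 8 9 10
f 8 10 4
f 9 1 11
f 9 11 10
f 10 11 12
f 10 12 4
f 11 1 13
f 11 13 12
f 12 13 14
f 12 14 4
f 13 1 15
f 13 15 14
f 14 15 16
f 14 16 4
f 15 1 17
f 15 17 16
f 16 17 18
f 16 18 4
f 17 1 19
f 17 19 18
f 18 19 20
f 18 20 4
f 19 1 21
f 19 21 20
f 20 21 22
f 20 22 4
f 21 1 2
f 21 2 22
f 22 2 3
f 22 3 4
f 24 23 27
f 24 27 25
f 25 27 28
f 25 28 26
f 27 23 29
f 27 29 28
f 28 29 30
f 28 30 26
f 29 23 31
f 29 31 30
f 30 31 32
f 30 32 26
f 31 23 33
f 31 33 32
f 32 33 34
f 32 34 26
f 33 23 35
f 33 35 34
f 34 35 36
f 34 36 26
f 35 23 37
f 35 37 36
f 36 37 38
f 36 38 26
f 37 23 39
f 37 39 38
f 38 39 40
f 38 40 26
f 39 23 41
f 39 41 40
f 40 41 42
f 40 42 26
f 41 23 43
f 41 43 42
f 42 43 44
f 42 44 26
f 43 23 24
f 43 24 44
f 44 24 25
f 44 25 26
f 45 56 50
f 45 50 46
f 45 46 52
f 45 52 55
f 45 55 56
f 46 50 54
f 50 56 49
f 56 55 47
f 55 52 51
f 52 46 53
f 48 54 49
f 48 49 47
f 48 47 51
f 48 51 53
f 48 53 54
f 49 54 50
f 47 49 56
f 51 47 55
f 53 51 52
f 54 53 46
f 58 57 61
f 58 61 59
f 59 61 62
f 59 62 60
f 61 57 63
f 61 63 62
f 62 63 64
f 62 64 60
f 63 57 65
f 63 65 64
f 64 65 66
f 64 66 60
f 65 57 67
f 65 67 66
f 66 67 68
f 66 68 60
f 67 57 69
f 67 69 68
f 68 69 70
f 68 70 60
f 69 57 71
f 69 71 70
f 70 71 72
f 70 72 60
f 71 57 73
f 71 73 72
f 72 73 74
f 72 74 60
f 73 57 75
f 73 75 74
f 74 75 76
f 74 76 60
f 75 57 77
f 75 77 76
f 76 77 78
f 76 78 60
f 77 57 79
f 77 79 78
f 78 79 80
f 78 80 60
f 79 57 81
f 79 81 80
f 80 81 82
f 80 82 60
f 81 57 83
f 81 83 82
f 82 83 84
f 82 84 60
f 83 57 85
f 83 85 84
f 84 85 86
f 84 86 60
f 85 57 87
f 85 87 86
f 86 87 88
f 86 88 60
f 87 57 58
f 87 58 88
f 88 58 59
f 88 59 60
f 90 89 93
f 90 93 91
f 91 93 94
f 91 94 92
f 93 89 95
f 93 95 94
f 94 95 96
f 94 96 92
f 95 89 97
f 95 97 96
f 96 97 98
f 96 98 92
f 97 89 99
f 97 99 98
f 98 99 100
f 98 100 92
f 99 89 101
f 99 101 100
f 100 101 102
f 100 102 92
f 101 89 103
f 101 103 102
f 102 103 104
f 102 104 92
f 103 89 105
f 103 105 104
f 104 105 106
f 104 106 92
f 105 89 107
f 105 107 106
f 106 107 108
f 106 108 92
f 107 89 109
f 107 109 108
f 108 109 110
f 108 110 92
f 109 89 90
f 109 90 110
f 110 90 91
f 110 91 92



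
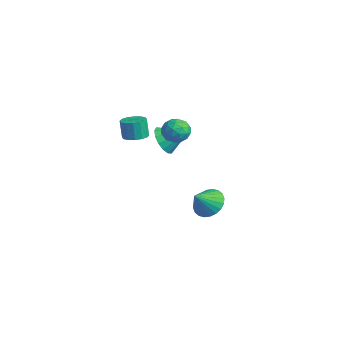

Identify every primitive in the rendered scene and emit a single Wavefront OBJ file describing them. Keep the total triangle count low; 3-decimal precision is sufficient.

v -1.488 1.085 -4.015
v -0.585 1.6 -3.722
v -1.212 0.015 -2.985
v -0.867 1.776 -3.464
v -1.244 1.846 -3.289
v -1.658 1.801 -3.225
v -2.046 1.647 -3.281
v -2.349 1.407 -3.448
v -2.522 1.118 -3.702
v -2.536 0.824 -4.004
v -2.392 0.57 -4.307
v -2.109 0.394 -4.566
v -1.733 0.323 -4.74
v -1.319 0.368 -4.805
v -0.93 0.523 -4.749
v -0.627 0.762 -4.581
v -0.455 1.051 -4.327
v -0.44 1.345 -4.026
v -2.436 -1.305 1.29
v -1.611 -1.464 0.695
v -1.624 -0.155 2.11
v -1.891 -1.086 0.443
v -2.318 -0.767 0.419
v -2.776 -0.593 0.628
v -3.144 -0.609 1.014
v -3.321 -0.811 1.474
v -3.262 -1.146 1.885
v -2.981 -1.524 2.136
v -2.555 -1.843 2.16
v -2.096 -2.017 1.951
v -1.729 -2.001 1.565
v -1.551 -1.799 1.105
v -1.113 -3.675 2.816
v -0.502 -3.259 2.946
v -0.737 -3.289 4.153
v -1.347 -3.705 4.024
v -0.79 -3.003 2.896
v -1.024 -3.033 4.103
v -1.164 -2.927 2.825
v -1.398 -2.957 4.032
v -1.524 -3.051 2.752
v -1.759 -3.081 3.959
v -1.774 -3.343 2.696
v -2.009 -3.373 3.903
v -1.847 -3.723 2.673
v -2.082 -3.754 3.88
v -1.723 -4.091 2.687
v -1.958 -4.121 3.894
v -1.436 -4.347 2.737
v -1.67 -4.377 3.944
v -1.062 -4.423 2.808
v -1.296 -4.453 4.015
v -0.701 -4.299 2.881
v -0.936 -4.329 4.088
v -0.451 -4.007 2.937
v -0.686 -4.037 4.144
v -0.378 -3.626 2.96
v -0.613 -3.657 4.167
v 0.5 -1.355 4.061
v 1.327 -1.482 3.778
v 0.213 -2.738 3.842
v 1.04 -2.865 3.559
v 0.887 -2.686 4.411
v 1.065 -1.831 4.546
v 0.475 -2.389 3.074
v 0.653 -1.534 3.209
v 1.312 -2.121 3.168
v 1.566 -2.305 3.994
v -0.026 -1.915 3.626
v 0.228 -2.099 4.452
v 0.939 -1.297 3.938
v 0.601 -2.923 3.682
v 0.511 -2.817 4.182
v 0.997 -2.892 4.016
v 0.785 -1.502 4.39
v 1.271 -1.577 4.223
v 1.012 -2.284 4.595
v 0.269 -2.643 3.397
v 0.755 -2.718 3.23
v 0.543 -1.328 3.604
v 1.029 -1.403 3.438
v 0.528 -1.936 3.025
v 1.416 -1.748 3.414
v 1.247 -2.561 3.286
v 0.915 -2.281 3
v 1.02 -1.778 3.08
v 1.566 -1.856 3.899
v 1.396 -2.668 3.771
v 1.307 -2.563 4.271
v 1.411 -2.061 4.351
v 1.556 -2.231 3.541
v 0.144 -1.552 3.849
v -0.026 -2.364 3.721
v 0.129 -2.159 3.269
v 0.233 -1.657 3.349
v 0.293 -1.659 4.334
v 0.124 -2.472 4.206
v 0.52 -2.442 4.54
v 0.625 -1.939 4.62
v -0.016 -1.989 4.079
f 2 1 4
f 2 4 3
f 4 1 5
f 4 5 3
f 5 1 6
f 5 6 3
f 6 1 7
f 6 7 3
f 7 1 8
f 7 8 3
f 8 1 9
f 8 9 3
f 9 1 10
f 9 10 3
f 10 1 11
f 10 11 3
f 11 1 12
f 11 12 3
f 12 1 13
f 12 13 3
f 13 1 14
f 13 14 3
f 14 1 15
f 14 15 3
f 15 1 16
f 15 16 3
f 16 1 17
f 16 17 3
f 17 1 18
f 17 18 3
f 18 1 2
f 18 2 3
f 20 19 22
f 20 22 21
f 22 19 23
f 22 23 21
f 23 19 24
f 23 24 21
f 24 19 25
f 24 25 21
f 25 19 26
f 25 26 21
f 26 19 27
f 26 27 21
f 27 19 28
f 27 28 21
f 28 19 29
f 28 29 21
f 29 19 30
f 29 30 21
f 30 19 31
f 30 31 21
f 31 19 32
f 31 32 21
f 32 19 20
f 32 20 21
f 34 33 37
f 34 37 35
f 35 37 38
f 35 38 36
f 37 33 39
f 37 39 38
f 38 39 40
f 38 40 36
f 39 33 41
f 39 41 40
f 40 41 42
f 40 42 36
f 41 33 43
f 41 43 42
f 42 43 44
f 42 44 36
f 43 33 45
f 43 45 44
f 44 45 46
f 44 46 36
f 45 33 47
f 45 47 46
f 46 47 48
f 46 48 36
f 47 33 49
f 47 49 48
f 48 49 50
f 48 50 36
f 49 33 51
f 49 51 50
f 50 51 52
f 50 52 36
f 51 33 53
f 51 53 52
f 52 53 54
f 52 54 36
f 53 33 55
f 53 55 54
f 54 55 56
f 54 56 36
f 55 33 57
f 55 57 56
f 56 57 58
f 56 58 36
f 57 33 34
f 57 34 58
f 58 34 35
f 58 35 36
f 59 96 75
f 96 70 99
f 75 99 64
f 96 99 75
f 59 75 71
f 75 64 76
f 71 76 60
f 75 76 71
f 59 71 80
f 71 60 81
f 80 81 66
f 71 81 80
f 59 80 92
f 80 66 95
f 92 95 69
f 80 95 92
f 59 92 96
f 92 69 100
f 96 100 70
f 92 100 96
f 60 76 87
f 76 64 90
f 87 90 68
f 76 90 87
f 64 99 77
f 99 70 98
f 77 98 63
f 99 98 77
f 70 100 97
f 100 69 93
f 97 93 61
f 100 93 97
f 69 95 94
f 95 66 82
f 94 82 65
f 95 82 94
f 66 81 86
f 81 60 83
f 86 83 67
f 81 83 86
f 62 88 74
f 88 68 89
f 74 89 63
f 88 89 74
f 62 74 72
f 74 63 73
f 72 73 61
f 74 73 72
f 62 72 79
f 72 61 78
f 79 78 65
f 72 78 79
f 62 79 84
f 79 65 85
f 84 85 67
f 79 85 84
f 62 84 88
f 84 67 91
f 88 91 68
f 84 91 88
f 63 89 77
f 89 68 90
f 77 90 64
f 89 90 77
f 61 73 97
f 73 63 98
f 97 98 70
f 73 98 97
f 65 78 94
f 78 61 93
f 94 93 69
f 78 93 94
f 67 85 86
f 85 65 82
f 86 82 66
f 85 82 86
f 68 91 87
f 91 67 83
f 87 83 60
f 91 83 87

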